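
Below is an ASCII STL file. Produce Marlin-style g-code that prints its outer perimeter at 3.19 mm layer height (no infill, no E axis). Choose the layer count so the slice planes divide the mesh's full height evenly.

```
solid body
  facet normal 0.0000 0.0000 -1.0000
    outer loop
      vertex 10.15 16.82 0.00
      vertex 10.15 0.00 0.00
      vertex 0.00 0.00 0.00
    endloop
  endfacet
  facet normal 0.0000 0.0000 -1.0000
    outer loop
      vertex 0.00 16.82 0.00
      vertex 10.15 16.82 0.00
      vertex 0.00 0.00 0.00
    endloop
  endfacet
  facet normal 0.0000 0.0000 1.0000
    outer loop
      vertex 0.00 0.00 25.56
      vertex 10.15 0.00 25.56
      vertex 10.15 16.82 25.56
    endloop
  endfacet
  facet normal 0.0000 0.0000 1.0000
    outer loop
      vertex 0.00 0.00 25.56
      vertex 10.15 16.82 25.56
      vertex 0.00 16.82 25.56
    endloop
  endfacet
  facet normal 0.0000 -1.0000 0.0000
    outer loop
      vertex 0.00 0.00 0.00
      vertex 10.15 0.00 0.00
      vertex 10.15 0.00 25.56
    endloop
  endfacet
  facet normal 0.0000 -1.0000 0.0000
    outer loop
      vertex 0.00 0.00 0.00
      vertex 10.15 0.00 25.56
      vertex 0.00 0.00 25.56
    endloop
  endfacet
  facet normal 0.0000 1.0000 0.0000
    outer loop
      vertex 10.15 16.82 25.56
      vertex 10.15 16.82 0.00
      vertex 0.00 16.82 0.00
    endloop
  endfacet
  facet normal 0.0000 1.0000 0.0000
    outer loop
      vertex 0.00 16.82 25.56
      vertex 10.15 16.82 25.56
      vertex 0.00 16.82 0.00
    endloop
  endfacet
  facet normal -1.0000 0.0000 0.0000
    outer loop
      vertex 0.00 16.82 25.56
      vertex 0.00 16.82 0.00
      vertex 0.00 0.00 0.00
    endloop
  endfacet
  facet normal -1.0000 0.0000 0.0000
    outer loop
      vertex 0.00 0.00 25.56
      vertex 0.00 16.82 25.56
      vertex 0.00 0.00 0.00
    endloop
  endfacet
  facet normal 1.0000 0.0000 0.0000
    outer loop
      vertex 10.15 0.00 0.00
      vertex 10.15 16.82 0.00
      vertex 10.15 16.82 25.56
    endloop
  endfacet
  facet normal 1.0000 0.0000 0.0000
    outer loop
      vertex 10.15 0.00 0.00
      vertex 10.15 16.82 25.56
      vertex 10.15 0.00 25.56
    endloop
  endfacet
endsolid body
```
; perimeter-only toolpath
G21 ; units = mm
G90 ; absolute positioning
G28 ; home
; layer 1
G0 Z3.19
G0 X0.00 Y0.00
G1 X10.15 Y0.00
G1 X10.15 Y16.82
G1 X0.00 Y16.82
G1 X0.00 Y0.00
; layer 2
G0 Z6.39
G0 X0.00 Y0.00
G1 X10.15 Y0.00
G1 X10.15 Y16.82
G1 X0.00 Y16.82
G1 X0.00 Y0.00
; layer 3
G0 Z9.58
G0 X0.00 Y0.00
G1 X10.15 Y0.00
G1 X10.15 Y16.82
G1 X0.00 Y16.82
G1 X0.00 Y0.00
; layer 4
G0 Z12.78
G0 X0.00 Y0.00
G1 X10.15 Y0.00
G1 X10.15 Y16.82
G1 X0.00 Y16.82
G1 X0.00 Y0.00
; layer 5
G0 Z15.97
G0 X0.00 Y0.00
G1 X10.15 Y0.00
G1 X10.15 Y16.82
G1 X0.00 Y16.82
G1 X0.00 Y0.00
; layer 6
G0 Z19.17
G0 X0.00 Y0.00
G1 X10.15 Y0.00
G1 X10.15 Y16.82
G1 X0.00 Y16.82
G1 X0.00 Y0.00
; layer 7
G0 Z22.36
G0 X0.00 Y0.00
G1 X10.15 Y0.00
G1 X10.15 Y16.82
G1 X0.00 Y16.82
G1 X0.00 Y0.00
; layer 8
G0 Z25.56
G0 X0.00 Y0.00
G1 X10.15 Y0.00
G1 X10.15 Y16.82
G1 X0.00 Y16.82
G1 X0.00 Y0.00
M2 ; end

The solid is a rectangular box, roughly 10.2 × 16.8 mm footprint and 25.6 mm tall. Slicing at Δz = 3.19 mm — 8 equal slices spanning the solid's height, so layer i sits at z = i·h/8 — gives 8 non-empty perimeters. Each is a 4-segment closed polygon; G0 lifts to the layer z and rapids to the start vertex, then G1 traces the edges.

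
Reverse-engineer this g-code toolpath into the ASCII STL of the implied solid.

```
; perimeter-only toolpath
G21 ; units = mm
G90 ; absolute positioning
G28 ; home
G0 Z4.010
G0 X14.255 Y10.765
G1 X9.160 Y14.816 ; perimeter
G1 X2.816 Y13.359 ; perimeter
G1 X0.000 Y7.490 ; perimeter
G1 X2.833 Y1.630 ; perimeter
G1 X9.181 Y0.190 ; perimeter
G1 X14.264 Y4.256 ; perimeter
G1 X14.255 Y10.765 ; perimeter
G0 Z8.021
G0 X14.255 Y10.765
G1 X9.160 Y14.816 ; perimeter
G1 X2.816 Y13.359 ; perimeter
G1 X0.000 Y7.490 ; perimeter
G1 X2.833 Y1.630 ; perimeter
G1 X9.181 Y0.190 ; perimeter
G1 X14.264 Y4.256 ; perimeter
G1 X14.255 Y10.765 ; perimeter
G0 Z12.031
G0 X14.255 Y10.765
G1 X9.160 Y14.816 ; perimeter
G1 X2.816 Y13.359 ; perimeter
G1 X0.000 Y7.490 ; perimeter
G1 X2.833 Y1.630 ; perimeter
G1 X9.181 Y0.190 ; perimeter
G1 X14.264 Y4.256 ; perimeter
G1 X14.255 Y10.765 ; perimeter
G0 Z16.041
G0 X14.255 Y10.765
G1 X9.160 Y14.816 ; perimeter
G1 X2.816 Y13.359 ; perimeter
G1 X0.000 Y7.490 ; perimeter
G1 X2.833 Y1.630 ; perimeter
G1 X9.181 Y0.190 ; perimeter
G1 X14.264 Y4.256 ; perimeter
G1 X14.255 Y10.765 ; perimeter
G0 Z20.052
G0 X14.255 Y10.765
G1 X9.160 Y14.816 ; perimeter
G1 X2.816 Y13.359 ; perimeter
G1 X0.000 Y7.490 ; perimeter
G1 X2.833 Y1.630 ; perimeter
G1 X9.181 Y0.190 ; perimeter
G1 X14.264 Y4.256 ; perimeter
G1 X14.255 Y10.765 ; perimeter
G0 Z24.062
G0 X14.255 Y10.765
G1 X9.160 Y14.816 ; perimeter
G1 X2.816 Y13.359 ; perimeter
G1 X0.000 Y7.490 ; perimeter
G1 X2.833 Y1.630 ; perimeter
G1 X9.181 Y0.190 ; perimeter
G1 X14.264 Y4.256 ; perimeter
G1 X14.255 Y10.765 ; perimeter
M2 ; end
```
solid part
  facet normal 0.0000 0.0000 -1.0000
    outer loop
      vertex 2.816 13.359 0.000
      vertex 9.160 14.816 0.000
      vertex 14.255 10.765 0.000
    endloop
  endfacet
  facet normal 0.0000 0.0000 -1.0000
    outer loop
      vertex 0.000 7.490 0.000
      vertex 2.816 13.359 0.000
      vertex 14.255 10.765 0.000
    endloop
  endfacet
  facet normal 0.0000 0.0000 -1.0000
    outer loop
      vertex 2.833 1.630 0.000
      vertex 0.000 7.490 0.000
      vertex 14.255 10.765 0.000
    endloop
  endfacet
  facet normal 0.0000 0.0000 -1.0000
    outer loop
      vertex 9.181 0.190 0.000
      vertex 2.833 1.630 0.000
      vertex 14.255 10.765 0.000
    endloop
  endfacet
  facet normal 0.0000 0.0000 -1.0000
    outer loop
      vertex 14.264 4.256 0.000
      vertex 9.181 0.190 0.000
      vertex 14.255 10.765 0.000
    endloop
  endfacet
  facet normal 0.0000 0.0000 1.0000
    outer loop
      vertex 14.255 10.765 24.062
      vertex 9.160 14.816 24.062
      vertex 2.816 13.359 24.062
    endloop
  endfacet
  facet normal 0.0000 0.0000 1.0000
    outer loop
      vertex 14.255 10.765 24.062
      vertex 2.816 13.359 24.062
      vertex 0.000 7.490 24.062
    endloop
  endfacet
  facet normal 0.0000 0.0000 1.0000
    outer loop
      vertex 14.255 10.765 24.062
      vertex 0.000 7.490 24.062
      vertex 2.833 1.630 24.062
    endloop
  endfacet
  facet normal 0.0000 0.0000 1.0000
    outer loop
      vertex 14.255 10.765 24.062
      vertex 2.833 1.630 24.062
      vertex 9.181 0.190 24.062
    endloop
  endfacet
  facet normal 0.0000 0.0000 1.0000
    outer loop
      vertex 14.255 10.765 24.062
      vertex 9.181 0.190 24.062
      vertex 14.264 4.256 24.062
    endloop
  endfacet
  facet normal 0.6224 0.7827 0.0000
    outer loop
      vertex 14.255 10.765 0.000
      vertex 9.160 14.816 0.000
      vertex 9.160 14.816 24.062
    endloop
  endfacet
  facet normal 0.6224 0.7827 0.0000
    outer loop
      vertex 14.255 10.765 0.000
      vertex 9.160 14.816 24.062
      vertex 14.255 10.765 24.062
    endloop
  endfacet
  facet normal -0.2238 0.9746 0.0000
    outer loop
      vertex 9.160 14.816 0.000
      vertex 2.816 13.359 0.000
      vertex 2.816 13.359 24.062
    endloop
  endfacet
  facet normal -0.2238 0.9746 0.0000
    outer loop
      vertex 9.160 14.816 0.000
      vertex 2.816 13.359 24.062
      vertex 9.160 14.816 24.062
    endloop
  endfacet
  facet normal -0.9016 0.4326 0.0000
    outer loop
      vertex 2.816 13.359 0.000
      vertex 0.000 7.490 0.000
      vertex 0.000 7.490 24.062
    endloop
  endfacet
  facet normal -0.9016 0.4326 0.0000
    outer loop
      vertex 2.816 13.359 0.000
      vertex 0.000 7.490 24.062
      vertex 2.816 13.359 24.062
    endloop
  endfacet
  facet normal -0.9003 -0.4353 0.0000
    outer loop
      vertex 0.000 7.490 0.000
      vertex 2.833 1.630 0.000
      vertex 2.833 1.630 24.062
    endloop
  endfacet
  facet normal -0.9003 -0.4353 0.0000
    outer loop
      vertex 0.000 7.490 0.000
      vertex 2.833 1.630 24.062
      vertex 0.000 7.490 24.062
    endloop
  endfacet
  facet normal -0.2212 -0.9752 0.0000
    outer loop
      vertex 2.833 1.630 0.000
      vertex 9.181 0.190 0.000
      vertex 9.181 0.190 24.062
    endloop
  endfacet
  facet normal -0.2212 -0.9752 0.0000
    outer loop
      vertex 2.833 1.630 0.000
      vertex 9.181 0.190 24.062
      vertex 2.833 1.630 24.062
    endloop
  endfacet
  facet normal 0.6247 -0.7809 0.0000
    outer loop
      vertex 9.181 0.190 0.000
      vertex 14.264 4.256 0.000
      vertex 14.264 4.256 24.062
    endloop
  endfacet
  facet normal 0.6247 -0.7809 0.0000
    outer loop
      vertex 9.181 0.190 0.000
      vertex 14.264 4.256 24.062
      vertex 9.181 0.190 24.062
    endloop
  endfacet
  facet normal 1.0000 0.0014 0.0000
    outer loop
      vertex 14.264 4.256 0.000
      vertex 14.255 10.765 0.000
      vertex 14.255 10.765 24.062
    endloop
  endfacet
  facet normal 1.0000 0.0014 0.0000
    outer loop
      vertex 14.264 4.256 0.000
      vertex 14.255 10.765 24.062
      vertex 14.264 4.256 24.062
    endloop
  endfacet
endsolid part

The G0 Z moves step by Δz≈4.010 mm. Every layer's G1 loop is the same polygon, so the solid is a straight extrusion of it from z=0 to z≈24.1. Closing with flat bottom and top caps and triangulating gives 24 facets — a regular 7-sided prism (a cylinder approximated with 7 flat sides), circumscribed radius ≈ 7.5 mm, height ≈ 24.1 mm.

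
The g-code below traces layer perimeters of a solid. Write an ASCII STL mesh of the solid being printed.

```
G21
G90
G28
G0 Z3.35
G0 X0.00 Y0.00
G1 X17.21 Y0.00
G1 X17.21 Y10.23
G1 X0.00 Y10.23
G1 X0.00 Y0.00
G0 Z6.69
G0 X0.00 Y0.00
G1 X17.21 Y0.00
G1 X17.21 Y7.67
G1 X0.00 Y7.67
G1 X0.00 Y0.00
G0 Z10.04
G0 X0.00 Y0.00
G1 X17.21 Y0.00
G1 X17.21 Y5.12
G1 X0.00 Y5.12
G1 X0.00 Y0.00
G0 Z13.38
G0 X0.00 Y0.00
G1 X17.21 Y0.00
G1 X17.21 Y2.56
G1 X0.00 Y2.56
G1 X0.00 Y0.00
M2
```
solid part
  facet normal 0.0000 0.0000 -1.0000
    outer loop
      vertex 17.21 12.79 0.00
      vertex 17.21 0.00 0.00
      vertex 0.00 0.00 0.00
    endloop
  endfacet
  facet normal 0.0000 0.0000 -1.0000
    outer loop
      vertex 0.00 12.79 0.00
      vertex 17.21 12.79 0.00
      vertex 0.00 0.00 0.00
    endloop
  endfacet
  facet normal 0.0000 -1.0000 0.0000
    outer loop
      vertex 0.00 0.00 0.00
      vertex 17.21 0.00 0.00
      vertex 17.21 0.00 16.73
    endloop
  endfacet
  facet normal 0.0000 -1.0000 0.0000
    outer loop
      vertex 0.00 0.00 0.00
      vertex 17.21 0.00 16.73
      vertex 0.00 0.00 16.73
    endloop
  endfacet
  facet normal 0.0000 0.7944 0.6073
    outer loop
      vertex 0.00 0.00 16.73
      vertex 17.21 0.00 16.73
      vertex 17.21 12.79 0.00
    endloop
  endfacet
  facet normal 0.0000 0.7944 0.6073
    outer loop
      vertex 0.00 0.00 16.73
      vertex 17.21 12.79 0.00
      vertex 0.00 12.79 0.00
    endloop
  endfacet
  facet normal -1.0000 0.0000 0.0000
    outer loop
      vertex 0.00 0.00 16.73
      vertex 0.00 12.79 0.00
      vertex 0.00 0.00 0.00
    endloop
  endfacet
  facet normal 1.0000 0.0000 0.0000
    outer loop
      vertex 17.21 0.00 0.00
      vertex 17.21 12.79 0.00
      vertex 17.21 0.00 16.73
    endloop
  endfacet
endsolid part

The G0 Z moves step by Δz≈3.35 mm. The G1 loops shrink linearly with z, so the solid tapers from its base footprint up to z≈16.7. Closing with a flat bottom cap and the tapered top and triangulating gives 8 facets — a wedge (ramp): 17.2 × 12.8 mm base, rising to 16.7 mm along the y=0 edge and sloping linearly to z=0 at y=12.8.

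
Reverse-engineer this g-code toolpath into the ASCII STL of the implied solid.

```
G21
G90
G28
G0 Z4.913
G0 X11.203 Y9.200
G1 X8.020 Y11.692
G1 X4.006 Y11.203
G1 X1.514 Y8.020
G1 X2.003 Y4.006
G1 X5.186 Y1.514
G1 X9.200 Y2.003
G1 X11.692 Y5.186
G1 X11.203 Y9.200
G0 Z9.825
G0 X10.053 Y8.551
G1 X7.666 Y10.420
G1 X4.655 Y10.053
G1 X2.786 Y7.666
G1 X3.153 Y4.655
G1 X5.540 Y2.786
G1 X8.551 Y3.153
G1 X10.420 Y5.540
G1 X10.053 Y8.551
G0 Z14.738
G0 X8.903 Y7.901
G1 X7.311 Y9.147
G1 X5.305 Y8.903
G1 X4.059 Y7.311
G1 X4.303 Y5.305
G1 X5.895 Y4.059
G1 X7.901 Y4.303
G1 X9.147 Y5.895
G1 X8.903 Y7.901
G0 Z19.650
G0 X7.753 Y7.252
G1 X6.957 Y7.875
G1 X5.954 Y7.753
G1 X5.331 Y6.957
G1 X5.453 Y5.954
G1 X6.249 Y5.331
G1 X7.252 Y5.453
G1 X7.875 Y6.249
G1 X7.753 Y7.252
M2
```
solid part
  facet normal 0.0000 0.0000 -1.0000
    outer loop
      vertex 3.357 12.353 0.000
      vertex 8.374 12.964 0.000
      vertex 12.353 9.849 0.000
    endloop
  endfacet
  facet normal 0.0000 0.0000 -1.0000
    outer loop
      vertex 0.242 8.374 0.000
      vertex 3.357 12.353 0.000
      vertex 12.353 9.849 0.000
    endloop
  endfacet
  facet normal 0.0000 0.0000 -1.0000
    outer loop
      vertex 0.853 3.357 0.000
      vertex 0.242 8.374 0.000
      vertex 12.353 9.849 0.000
    endloop
  endfacet
  facet normal 0.0000 0.0000 -1.0000
    outer loop
      vertex 4.832 0.242 0.000
      vertex 0.853 3.357 0.000
      vertex 12.353 9.849 0.000
    endloop
  endfacet
  facet normal 0.0000 0.0000 -1.0000
    outer loop
      vertex 9.849 0.853 0.000
      vertex 4.832 0.242 0.000
      vertex 12.353 9.849 0.000
    endloop
  endfacet
  facet normal 0.0000 0.0000 -1.0000
    outer loop
      vertex 12.964 4.832 0.000
      vertex 9.849 0.853 0.000
      vertex 12.353 9.849 0.000
    endloop
  endfacet
  facet normal 0.5983 0.7642 0.2410
    outer loop
      vertex 12.353 9.849 0.000
      vertex 8.374 12.964 0.000
      vertex 6.603 6.603 24.563
    endloop
  endfacet
  facet normal -0.1173 0.9634 0.2410
    outer loop
      vertex 8.374 12.964 0.000
      vertex 3.357 12.353 0.000
      vertex 6.603 6.603 24.563
    endloop
  endfacet
  facet normal -0.7642 0.5983 0.2410
    outer loop
      vertex 3.357 12.353 0.000
      vertex 0.242 8.374 0.000
      vertex 6.603 6.603 24.563
    endloop
  endfacet
  facet normal -0.9634 -0.1173 0.2410
    outer loop
      vertex 0.242 8.374 0.000
      vertex 0.853 3.357 0.000
      vertex 6.603 6.603 24.563
    endloop
  endfacet
  facet normal -0.5983 -0.7642 0.2410
    outer loop
      vertex 0.853 3.357 0.000
      vertex 4.832 0.242 0.000
      vertex 6.603 6.603 24.563
    endloop
  endfacet
  facet normal 0.1173 -0.9634 0.2410
    outer loop
      vertex 4.832 0.242 0.000
      vertex 9.849 0.853 0.000
      vertex 6.603 6.603 24.563
    endloop
  endfacet
  facet normal 0.7642 -0.5983 0.2410
    outer loop
      vertex 9.849 0.853 0.000
      vertex 12.964 4.832 0.000
      vertex 6.603 6.603 24.563
    endloop
  endfacet
  facet normal 0.9634 0.1173 0.2410
    outer loop
      vertex 12.964 4.832 0.000
      vertex 12.353 9.849 0.000
      vertex 6.603 6.603 24.563
    endloop
  endfacet
endsolid part

The G0 Z moves step by Δz≈4.913 mm. The G1 loops shrink linearly with z, so the solid tapers from its base footprint up to z≈24.6. Closing with a flat bottom cap and the tapered top and triangulating gives 14 facets — a regular 8-sided pyramid, base circumscribed radius ≈ 6.6 mm, apex at z ≈ 24.6 mm.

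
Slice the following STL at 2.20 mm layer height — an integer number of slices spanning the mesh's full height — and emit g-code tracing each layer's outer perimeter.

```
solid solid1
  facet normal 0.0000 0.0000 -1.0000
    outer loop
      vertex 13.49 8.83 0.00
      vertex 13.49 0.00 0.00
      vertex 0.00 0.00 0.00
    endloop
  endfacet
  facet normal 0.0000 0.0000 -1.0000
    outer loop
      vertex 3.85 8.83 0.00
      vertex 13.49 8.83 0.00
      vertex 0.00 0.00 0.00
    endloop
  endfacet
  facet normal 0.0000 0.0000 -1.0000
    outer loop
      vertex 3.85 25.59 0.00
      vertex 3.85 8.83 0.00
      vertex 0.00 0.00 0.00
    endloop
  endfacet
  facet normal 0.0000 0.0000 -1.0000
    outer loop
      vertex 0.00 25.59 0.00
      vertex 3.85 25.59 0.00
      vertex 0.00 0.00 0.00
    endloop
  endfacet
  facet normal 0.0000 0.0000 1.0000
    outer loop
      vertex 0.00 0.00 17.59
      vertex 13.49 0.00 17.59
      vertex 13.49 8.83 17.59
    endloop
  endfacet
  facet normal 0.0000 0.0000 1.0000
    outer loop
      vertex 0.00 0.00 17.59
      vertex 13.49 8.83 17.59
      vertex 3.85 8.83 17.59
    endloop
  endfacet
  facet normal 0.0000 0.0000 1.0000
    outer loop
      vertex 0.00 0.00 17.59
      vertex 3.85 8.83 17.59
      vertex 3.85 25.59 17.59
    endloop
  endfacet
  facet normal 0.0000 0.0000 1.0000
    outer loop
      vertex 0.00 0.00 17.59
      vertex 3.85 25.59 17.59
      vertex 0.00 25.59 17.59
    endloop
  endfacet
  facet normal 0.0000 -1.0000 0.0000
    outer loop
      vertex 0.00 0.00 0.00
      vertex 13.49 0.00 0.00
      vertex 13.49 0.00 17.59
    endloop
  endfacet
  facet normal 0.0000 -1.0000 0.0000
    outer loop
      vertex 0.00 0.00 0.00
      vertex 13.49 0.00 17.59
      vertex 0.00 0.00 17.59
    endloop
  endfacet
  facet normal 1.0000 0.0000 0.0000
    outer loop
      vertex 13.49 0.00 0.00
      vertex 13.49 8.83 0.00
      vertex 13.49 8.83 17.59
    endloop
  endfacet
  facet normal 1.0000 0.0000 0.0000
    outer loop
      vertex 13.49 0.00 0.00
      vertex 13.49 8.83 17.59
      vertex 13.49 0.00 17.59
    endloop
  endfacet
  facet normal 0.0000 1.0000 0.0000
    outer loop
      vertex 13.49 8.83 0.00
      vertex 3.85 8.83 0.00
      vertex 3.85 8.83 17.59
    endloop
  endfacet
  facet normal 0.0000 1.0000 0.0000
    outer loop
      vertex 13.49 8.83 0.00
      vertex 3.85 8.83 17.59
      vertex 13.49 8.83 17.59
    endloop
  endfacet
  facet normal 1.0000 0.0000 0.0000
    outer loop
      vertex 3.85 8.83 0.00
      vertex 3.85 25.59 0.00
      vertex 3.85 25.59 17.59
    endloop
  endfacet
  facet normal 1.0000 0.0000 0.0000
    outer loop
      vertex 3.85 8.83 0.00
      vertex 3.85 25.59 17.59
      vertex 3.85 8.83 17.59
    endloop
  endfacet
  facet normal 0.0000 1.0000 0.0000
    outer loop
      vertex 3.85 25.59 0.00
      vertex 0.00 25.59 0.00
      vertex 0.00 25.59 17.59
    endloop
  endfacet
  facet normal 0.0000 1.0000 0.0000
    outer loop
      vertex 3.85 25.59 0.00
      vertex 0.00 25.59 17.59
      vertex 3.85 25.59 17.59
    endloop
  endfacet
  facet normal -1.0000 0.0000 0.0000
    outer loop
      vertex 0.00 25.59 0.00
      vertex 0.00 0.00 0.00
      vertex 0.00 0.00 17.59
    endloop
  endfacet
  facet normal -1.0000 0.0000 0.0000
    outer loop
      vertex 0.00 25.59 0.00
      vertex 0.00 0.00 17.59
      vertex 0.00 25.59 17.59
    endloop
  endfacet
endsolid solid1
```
; perimeter-only toolpath
G21 ; units = mm
G90 ; absolute positioning
G28 ; home
; layer 1
G0 Z2.20
G0 X0.00 Y0.00
G1 X13.49 Y0.00
G1 X13.49 Y8.83
G1 X3.85 Y8.83
G1 X3.85 Y25.59
G1 X0.00 Y25.59
G1 X0.00 Y0.00
; layer 2
G0 Z4.40
G0 X0.00 Y0.00
G1 X13.49 Y0.00
G1 X13.49 Y8.83
G1 X3.85 Y8.83
G1 X3.85 Y25.59
G1 X0.00 Y25.59
G1 X0.00 Y0.00
; layer 3
G0 Z6.60
G0 X0.00 Y0.00
G1 X13.49 Y0.00
G1 X13.49 Y8.83
G1 X3.85 Y8.83
G1 X3.85 Y25.59
G1 X0.00 Y25.59
G1 X0.00 Y0.00
; layer 4
G0 Z8.79
G0 X0.00 Y0.00
G1 X13.49 Y0.00
G1 X13.49 Y8.83
G1 X3.85 Y8.83
G1 X3.85 Y25.59
G1 X0.00 Y25.59
G1 X0.00 Y0.00
; layer 5
G0 Z10.99
G0 X0.00 Y0.00
G1 X13.49 Y0.00
G1 X13.49 Y8.83
G1 X3.85 Y8.83
G1 X3.85 Y25.59
G1 X0.00 Y25.59
G1 X0.00 Y0.00
; layer 6
G0 Z13.19
G0 X0.00 Y0.00
G1 X13.49 Y0.00
G1 X13.49 Y8.83
G1 X3.85 Y8.83
G1 X3.85 Y25.59
G1 X0.00 Y25.59
G1 X0.00 Y0.00
; layer 7
G0 Z15.39
G0 X0.00 Y0.00
G1 X13.49 Y0.00
G1 X13.49 Y8.83
G1 X3.85 Y8.83
G1 X3.85 Y25.59
G1 X0.00 Y25.59
G1 X0.00 Y0.00
; layer 8
G0 Z17.59
G0 X0.00 Y0.00
G1 X13.49 Y0.00
G1 X13.49 Y8.83
G1 X3.85 Y8.83
G1 X3.85 Y25.59
G1 X0.00 Y25.59
G1 X0.00 Y0.00
M2 ; end

The solid is an L-shaped prism: outer 13.5 × 25.6 mm, arm thicknesses ≈ 8.83 mm (horizontal) and 3.85 mm (vertical), extruded 17.6 mm in z. Slicing at Δz = 2.20 mm — 8 equal slices spanning the solid's height, so layer i sits at z = i·h/8 — gives 8 non-empty perimeters. Each is a 6-segment closed polygon; G0 lifts to the layer z and rapids to the start vertex, then G1 traces the edges.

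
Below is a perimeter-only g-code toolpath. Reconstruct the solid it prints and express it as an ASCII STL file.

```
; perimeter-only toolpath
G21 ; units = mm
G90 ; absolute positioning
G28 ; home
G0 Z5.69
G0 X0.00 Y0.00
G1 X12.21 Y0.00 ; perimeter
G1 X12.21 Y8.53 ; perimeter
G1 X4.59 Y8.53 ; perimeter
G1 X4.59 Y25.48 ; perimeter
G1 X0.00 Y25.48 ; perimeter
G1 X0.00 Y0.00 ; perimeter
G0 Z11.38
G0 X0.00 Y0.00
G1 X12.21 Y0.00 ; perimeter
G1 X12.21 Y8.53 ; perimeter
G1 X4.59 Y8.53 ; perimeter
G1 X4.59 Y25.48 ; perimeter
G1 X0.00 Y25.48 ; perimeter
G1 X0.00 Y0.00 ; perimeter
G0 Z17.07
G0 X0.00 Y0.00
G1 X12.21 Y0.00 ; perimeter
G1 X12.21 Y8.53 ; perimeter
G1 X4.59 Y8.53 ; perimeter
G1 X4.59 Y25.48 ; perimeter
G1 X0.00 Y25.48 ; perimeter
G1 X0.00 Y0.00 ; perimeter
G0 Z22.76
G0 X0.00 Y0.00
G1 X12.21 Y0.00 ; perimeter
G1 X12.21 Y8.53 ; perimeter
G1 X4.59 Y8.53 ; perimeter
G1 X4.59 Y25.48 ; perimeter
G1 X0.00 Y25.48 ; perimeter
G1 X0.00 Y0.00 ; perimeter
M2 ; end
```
solid part
  facet normal 0.0000 0.0000 -1.0000
    outer loop
      vertex 12.21 8.53 0.00
      vertex 12.21 0.00 0.00
      vertex 0.00 0.00 0.00
    endloop
  endfacet
  facet normal 0.0000 0.0000 -1.0000
    outer loop
      vertex 4.59 8.53 0.00
      vertex 12.21 8.53 0.00
      vertex 0.00 0.00 0.00
    endloop
  endfacet
  facet normal 0.0000 0.0000 -1.0000
    outer loop
      vertex 4.59 25.48 0.00
      vertex 4.59 8.53 0.00
      vertex 0.00 0.00 0.00
    endloop
  endfacet
  facet normal 0.0000 0.0000 -1.0000
    outer loop
      vertex 0.00 25.48 0.00
      vertex 4.59 25.48 0.00
      vertex 0.00 0.00 0.00
    endloop
  endfacet
  facet normal 0.0000 0.0000 1.0000
    outer loop
      vertex 0.00 0.00 22.76
      vertex 12.21 0.00 22.76
      vertex 12.21 8.53 22.76
    endloop
  endfacet
  facet normal 0.0000 0.0000 1.0000
    outer loop
      vertex 0.00 0.00 22.76
      vertex 12.21 8.53 22.76
      vertex 4.59 8.53 22.76
    endloop
  endfacet
  facet normal 0.0000 0.0000 1.0000
    outer loop
      vertex 0.00 0.00 22.76
      vertex 4.59 8.53 22.76
      vertex 4.59 25.48 22.76
    endloop
  endfacet
  facet normal 0.0000 0.0000 1.0000
    outer loop
      vertex 0.00 0.00 22.76
      vertex 4.59 25.48 22.76
      vertex 0.00 25.48 22.76
    endloop
  endfacet
  facet normal 0.0000 -1.0000 0.0000
    outer loop
      vertex 0.00 0.00 0.00
      vertex 12.21 0.00 0.00
      vertex 12.21 0.00 22.76
    endloop
  endfacet
  facet normal 0.0000 -1.0000 0.0000
    outer loop
      vertex 0.00 0.00 0.00
      vertex 12.21 0.00 22.76
      vertex 0.00 0.00 22.76
    endloop
  endfacet
  facet normal 1.0000 0.0000 0.0000
    outer loop
      vertex 12.21 0.00 0.00
      vertex 12.21 8.53 0.00
      vertex 12.21 8.53 22.76
    endloop
  endfacet
  facet normal 1.0000 0.0000 0.0000
    outer loop
      vertex 12.21 0.00 0.00
      vertex 12.21 8.53 22.76
      vertex 12.21 0.00 22.76
    endloop
  endfacet
  facet normal 0.0000 1.0000 0.0000
    outer loop
      vertex 12.21 8.53 0.00
      vertex 4.59 8.53 0.00
      vertex 4.59 8.53 22.76
    endloop
  endfacet
  facet normal 0.0000 1.0000 0.0000
    outer loop
      vertex 12.21 8.53 0.00
      vertex 4.59 8.53 22.76
      vertex 12.21 8.53 22.76
    endloop
  endfacet
  facet normal 1.0000 0.0000 0.0000
    outer loop
      vertex 4.59 8.53 0.00
      vertex 4.59 25.48 0.00
      vertex 4.59 25.48 22.76
    endloop
  endfacet
  facet normal 1.0000 0.0000 0.0000
    outer loop
      vertex 4.59 8.53 0.00
      vertex 4.59 25.48 22.76
      vertex 4.59 8.53 22.76
    endloop
  endfacet
  facet normal 0.0000 1.0000 0.0000
    outer loop
      vertex 4.59 25.48 0.00
      vertex 0.00 25.48 0.00
      vertex 0.00 25.48 22.76
    endloop
  endfacet
  facet normal 0.0000 1.0000 0.0000
    outer loop
      vertex 4.59 25.48 0.00
      vertex 0.00 25.48 22.76
      vertex 4.59 25.48 22.76
    endloop
  endfacet
  facet normal -1.0000 0.0000 0.0000
    outer loop
      vertex 0.00 25.48 0.00
      vertex 0.00 0.00 0.00
      vertex 0.00 0.00 22.76
    endloop
  endfacet
  facet normal -1.0000 0.0000 0.0000
    outer loop
      vertex 0.00 25.48 0.00
      vertex 0.00 0.00 22.76
      vertex 0.00 25.48 22.76
    endloop
  endfacet
endsolid part

The G0 Z moves step by Δz≈5.69 mm. Every layer's G1 loop is the same polygon, so the solid is a straight extrusion of it from z=0 to z≈22.8. Closing with flat bottom and top caps and triangulating gives 20 facets — an L-shaped prism: outer 12.2 × 25.5 mm, arm thicknesses ≈ 8.53 mm (horizontal) and 4.59 mm (vertical), extruded 22.8 mm in z.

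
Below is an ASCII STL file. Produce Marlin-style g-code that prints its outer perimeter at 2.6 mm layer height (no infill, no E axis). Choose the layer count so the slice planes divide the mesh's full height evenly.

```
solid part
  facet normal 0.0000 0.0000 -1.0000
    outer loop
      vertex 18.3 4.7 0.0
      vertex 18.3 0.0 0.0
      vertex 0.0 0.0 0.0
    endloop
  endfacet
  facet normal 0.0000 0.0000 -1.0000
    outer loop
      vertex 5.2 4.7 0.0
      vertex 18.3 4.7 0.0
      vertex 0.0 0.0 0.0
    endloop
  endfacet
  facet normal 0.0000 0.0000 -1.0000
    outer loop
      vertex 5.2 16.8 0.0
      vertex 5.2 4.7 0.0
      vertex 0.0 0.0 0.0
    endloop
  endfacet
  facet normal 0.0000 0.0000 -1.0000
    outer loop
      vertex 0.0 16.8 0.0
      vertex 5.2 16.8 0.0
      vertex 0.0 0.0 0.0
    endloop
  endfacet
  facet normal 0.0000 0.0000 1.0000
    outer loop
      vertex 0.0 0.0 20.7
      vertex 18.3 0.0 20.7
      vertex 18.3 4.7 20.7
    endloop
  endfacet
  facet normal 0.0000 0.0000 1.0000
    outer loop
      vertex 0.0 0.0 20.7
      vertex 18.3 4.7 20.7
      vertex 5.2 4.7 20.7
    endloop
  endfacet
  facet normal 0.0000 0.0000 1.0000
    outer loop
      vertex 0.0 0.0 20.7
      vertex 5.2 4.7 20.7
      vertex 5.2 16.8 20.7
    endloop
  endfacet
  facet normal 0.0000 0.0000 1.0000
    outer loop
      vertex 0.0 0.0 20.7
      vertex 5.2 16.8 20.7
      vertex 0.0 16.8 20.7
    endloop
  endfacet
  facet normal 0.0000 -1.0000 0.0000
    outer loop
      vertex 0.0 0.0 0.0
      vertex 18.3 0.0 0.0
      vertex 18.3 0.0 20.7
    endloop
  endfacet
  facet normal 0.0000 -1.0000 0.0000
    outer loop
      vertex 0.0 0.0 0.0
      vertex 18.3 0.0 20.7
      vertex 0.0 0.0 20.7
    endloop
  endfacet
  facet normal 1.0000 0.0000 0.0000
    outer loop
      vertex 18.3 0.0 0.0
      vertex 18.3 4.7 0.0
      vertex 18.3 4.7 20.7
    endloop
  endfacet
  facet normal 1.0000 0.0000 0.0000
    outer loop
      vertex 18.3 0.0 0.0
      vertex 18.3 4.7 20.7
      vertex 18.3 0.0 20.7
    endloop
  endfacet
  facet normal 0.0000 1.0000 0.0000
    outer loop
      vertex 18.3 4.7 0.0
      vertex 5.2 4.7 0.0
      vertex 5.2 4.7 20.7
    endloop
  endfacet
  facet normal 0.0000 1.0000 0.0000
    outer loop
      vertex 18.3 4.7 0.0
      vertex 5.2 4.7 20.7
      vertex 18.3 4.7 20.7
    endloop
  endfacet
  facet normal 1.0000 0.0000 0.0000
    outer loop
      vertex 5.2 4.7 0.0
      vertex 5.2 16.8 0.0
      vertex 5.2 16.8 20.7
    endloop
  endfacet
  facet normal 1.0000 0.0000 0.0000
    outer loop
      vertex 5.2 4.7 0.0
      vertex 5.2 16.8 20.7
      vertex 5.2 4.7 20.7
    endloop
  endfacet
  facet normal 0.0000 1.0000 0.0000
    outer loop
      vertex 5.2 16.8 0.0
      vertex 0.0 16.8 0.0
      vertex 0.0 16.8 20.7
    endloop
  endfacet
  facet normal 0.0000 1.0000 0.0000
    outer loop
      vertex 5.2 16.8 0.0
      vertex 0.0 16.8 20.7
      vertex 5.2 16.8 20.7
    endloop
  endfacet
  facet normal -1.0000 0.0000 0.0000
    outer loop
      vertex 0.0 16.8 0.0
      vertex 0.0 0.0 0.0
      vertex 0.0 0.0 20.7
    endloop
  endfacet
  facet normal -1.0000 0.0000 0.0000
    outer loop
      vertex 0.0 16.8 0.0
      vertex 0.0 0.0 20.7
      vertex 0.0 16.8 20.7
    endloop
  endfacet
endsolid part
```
; perimeter-only toolpath
G21 ; units = mm
G90 ; absolute positioning
G28 ; home
; layer 1
G0 Z2.6
G0 X0.0 Y0.0
G1 X18.3 Y0.0
G1 X18.3 Y4.7
G1 X5.2 Y4.7
G1 X5.2 Y16.8
G1 X0.0 Y16.8
G1 X0.0 Y0.0
; layer 2
G0 Z5.2
G0 X0.0 Y0.0
G1 X18.3 Y0.0
G1 X18.3 Y4.7
G1 X5.2 Y4.7
G1 X5.2 Y16.8
G1 X0.0 Y16.8
G1 X0.0 Y0.0
; layer 3
G0 Z7.8
G0 X0.0 Y0.0
G1 X18.3 Y0.0
G1 X18.3 Y4.7
G1 X5.2 Y4.7
G1 X5.2 Y16.8
G1 X0.0 Y16.8
G1 X0.0 Y0.0
; layer 4
G0 Z10.3
G0 X0.0 Y0.0
G1 X18.3 Y0.0
G1 X18.3 Y4.7
G1 X5.2 Y4.7
G1 X5.2 Y16.8
G1 X0.0 Y16.8
G1 X0.0 Y0.0
; layer 5
G0 Z12.9
G0 X0.0 Y0.0
G1 X18.3 Y0.0
G1 X18.3 Y4.7
G1 X5.2 Y4.7
G1 X5.2 Y16.8
G1 X0.0 Y16.8
G1 X0.0 Y0.0
; layer 6
G0 Z15.5
G0 X0.0 Y0.0
G1 X18.3 Y0.0
G1 X18.3 Y4.7
G1 X5.2 Y4.7
G1 X5.2 Y16.8
G1 X0.0 Y16.8
G1 X0.0 Y0.0
; layer 7
G0 Z18.1
G0 X0.0 Y0.0
G1 X18.3 Y0.0
G1 X18.3 Y4.7
G1 X5.2 Y4.7
G1 X5.2 Y16.8
G1 X0.0 Y16.8
G1 X0.0 Y0.0
; layer 8
G0 Z20.7
G0 X0.0 Y0.0
G1 X18.3 Y0.0
G1 X18.3 Y4.7
G1 X5.2 Y4.7
G1 X5.2 Y16.8
G1 X0.0 Y16.8
G1 X0.0 Y0.0
M2 ; end

The solid is an L-shaped prism: outer 18.3 × 16.8 mm, arm thicknesses ≈ 4.7 mm (horizontal) and 5.2 mm (vertical), extruded 20.7 mm in z. Slicing at Δz = 2.6 mm — 8 equal slices spanning the solid's height, so layer i sits at z = i·h/8 — gives 8 non-empty perimeters. Each is a 6-segment closed polygon; G0 lifts to the layer z and rapids to the start vertex, then G1 traces the edges.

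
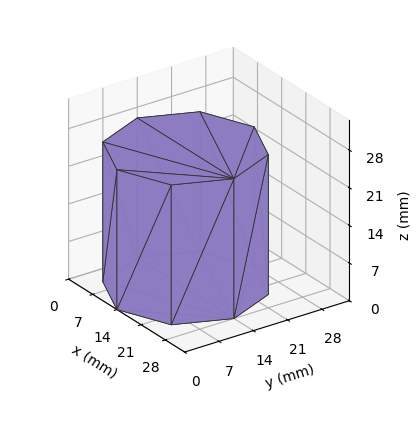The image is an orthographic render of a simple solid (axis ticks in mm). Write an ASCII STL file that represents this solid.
Reading the render: the shape is a regular 8-sided prism (a cylinder approximated with 8 flat sides), circumscribed radius ≈ 14 mm, height ≈ 26 mm (dimensions read to the nearest mm from the axis ticks). For the STL, each face is triangulated and given an outward normal.

solid part
  facet normal 0.0000 0.0000 -1.0000
    outer loop
      vertex 14.000 28.000 0.000
      vertex 23.899 23.899 0.000
      vertex 28.000 14.000 0.000
    endloop
  endfacet
  facet normal 0.0000 0.0000 -1.0000
    outer loop
      vertex 4.101 23.899 0.000
      vertex 14.000 28.000 0.000
      vertex 28.000 14.000 0.000
    endloop
  endfacet
  facet normal 0.0000 0.0000 -1.0000
    outer loop
      vertex 0.000 14.000 0.000
      vertex 4.101 23.899 0.000
      vertex 28.000 14.000 0.000
    endloop
  endfacet
  facet normal 0.0000 0.0000 -1.0000
    outer loop
      vertex 4.101 4.101 0.000
      vertex 0.000 14.000 0.000
      vertex 28.000 14.000 0.000
    endloop
  endfacet
  facet normal 0.0000 0.0000 -1.0000
    outer loop
      vertex 14.000 0.000 0.000
      vertex 4.101 4.101 0.000
      vertex 28.000 14.000 0.000
    endloop
  endfacet
  facet normal 0.0000 0.0000 -1.0000
    outer loop
      vertex 23.899 4.101 0.000
      vertex 14.000 0.000 0.000
      vertex 28.000 14.000 0.000
    endloop
  endfacet
  facet normal 0.0000 0.0000 1.0000
    outer loop
      vertex 28.000 14.000 26.000
      vertex 23.899 23.899 26.000
      vertex 14.000 28.000 26.000
    endloop
  endfacet
  facet normal 0.0000 0.0000 1.0000
    outer loop
      vertex 28.000 14.000 26.000
      vertex 14.000 28.000 26.000
      vertex 4.101 23.899 26.000
    endloop
  endfacet
  facet normal 0.0000 0.0000 1.0000
    outer loop
      vertex 28.000 14.000 26.000
      vertex 4.101 23.899 26.000
      vertex 0.000 14.000 26.000
    endloop
  endfacet
  facet normal 0.0000 0.0000 1.0000
    outer loop
      vertex 28.000 14.000 26.000
      vertex 0.000 14.000 26.000
      vertex 4.101 4.101 26.000
    endloop
  endfacet
  facet normal 0.0000 0.0000 1.0000
    outer loop
      vertex 28.000 14.000 26.000
      vertex 4.101 4.101 26.000
      vertex 14.000 0.000 26.000
    endloop
  endfacet
  facet normal 0.0000 0.0000 1.0000
    outer loop
      vertex 28.000 14.000 26.000
      vertex 14.000 0.000 26.000
      vertex 23.899 4.101 26.000
    endloop
  endfacet
  facet normal 0.9239 0.3827 0.0000
    outer loop
      vertex 28.000 14.000 0.000
      vertex 23.899 23.899 0.000
      vertex 23.899 23.899 26.000
    endloop
  endfacet
  facet normal 0.9239 0.3827 0.0000
    outer loop
      vertex 28.000 14.000 0.000
      vertex 23.899 23.899 26.000
      vertex 28.000 14.000 26.000
    endloop
  endfacet
  facet normal 0.3827 0.9239 0.0000
    outer loop
      vertex 23.899 23.899 0.000
      vertex 14.000 28.000 0.000
      vertex 14.000 28.000 26.000
    endloop
  endfacet
  facet normal 0.3827 0.9239 0.0000
    outer loop
      vertex 23.899 23.899 0.000
      vertex 14.000 28.000 26.000
      vertex 23.899 23.899 26.000
    endloop
  endfacet
  facet normal -0.3827 0.9239 0.0000
    outer loop
      vertex 14.000 28.000 0.000
      vertex 4.101 23.899 0.000
      vertex 4.101 23.899 26.000
    endloop
  endfacet
  facet normal -0.3827 0.9239 0.0000
    outer loop
      vertex 14.000 28.000 0.000
      vertex 4.101 23.899 26.000
      vertex 14.000 28.000 26.000
    endloop
  endfacet
  facet normal -0.9239 0.3827 0.0000
    outer loop
      vertex 4.101 23.899 0.000
      vertex 0.000 14.000 0.000
      vertex 0.000 14.000 26.000
    endloop
  endfacet
  facet normal -0.9239 0.3827 0.0000
    outer loop
      vertex 4.101 23.899 0.000
      vertex 0.000 14.000 26.000
      vertex 4.101 23.899 26.000
    endloop
  endfacet
  facet normal -0.9239 -0.3827 0.0000
    outer loop
      vertex 0.000 14.000 0.000
      vertex 4.101 4.101 0.000
      vertex 4.101 4.101 26.000
    endloop
  endfacet
  facet normal -0.9239 -0.3827 0.0000
    outer loop
      vertex 0.000 14.000 0.000
      vertex 4.101 4.101 26.000
      vertex 0.000 14.000 26.000
    endloop
  endfacet
  facet normal -0.3827 -0.9239 0.0000
    outer loop
      vertex 4.101 4.101 0.000
      vertex 14.000 0.000 0.000
      vertex 14.000 0.000 26.000
    endloop
  endfacet
  facet normal -0.3827 -0.9239 0.0000
    outer loop
      vertex 4.101 4.101 0.000
      vertex 14.000 0.000 26.000
      vertex 4.101 4.101 26.000
    endloop
  endfacet
  facet normal 0.3827 -0.9239 0.0000
    outer loop
      vertex 14.000 0.000 0.000
      vertex 23.899 4.101 0.000
      vertex 23.899 4.101 26.000
    endloop
  endfacet
  facet normal 0.3827 -0.9239 0.0000
    outer loop
      vertex 14.000 0.000 0.000
      vertex 23.899 4.101 26.000
      vertex 14.000 0.000 26.000
    endloop
  endfacet
  facet normal 0.9239 -0.3827 0.0000
    outer loop
      vertex 23.899 4.101 0.000
      vertex 28.000 14.000 0.000
      vertex 28.000 14.000 26.000
    endloop
  endfacet
  facet normal 0.9239 -0.3827 0.0000
    outer loop
      vertex 23.899 4.101 0.000
      vertex 28.000 14.000 26.000
      vertex 23.899 4.101 26.000
    endloop
  endfacet
endsolid part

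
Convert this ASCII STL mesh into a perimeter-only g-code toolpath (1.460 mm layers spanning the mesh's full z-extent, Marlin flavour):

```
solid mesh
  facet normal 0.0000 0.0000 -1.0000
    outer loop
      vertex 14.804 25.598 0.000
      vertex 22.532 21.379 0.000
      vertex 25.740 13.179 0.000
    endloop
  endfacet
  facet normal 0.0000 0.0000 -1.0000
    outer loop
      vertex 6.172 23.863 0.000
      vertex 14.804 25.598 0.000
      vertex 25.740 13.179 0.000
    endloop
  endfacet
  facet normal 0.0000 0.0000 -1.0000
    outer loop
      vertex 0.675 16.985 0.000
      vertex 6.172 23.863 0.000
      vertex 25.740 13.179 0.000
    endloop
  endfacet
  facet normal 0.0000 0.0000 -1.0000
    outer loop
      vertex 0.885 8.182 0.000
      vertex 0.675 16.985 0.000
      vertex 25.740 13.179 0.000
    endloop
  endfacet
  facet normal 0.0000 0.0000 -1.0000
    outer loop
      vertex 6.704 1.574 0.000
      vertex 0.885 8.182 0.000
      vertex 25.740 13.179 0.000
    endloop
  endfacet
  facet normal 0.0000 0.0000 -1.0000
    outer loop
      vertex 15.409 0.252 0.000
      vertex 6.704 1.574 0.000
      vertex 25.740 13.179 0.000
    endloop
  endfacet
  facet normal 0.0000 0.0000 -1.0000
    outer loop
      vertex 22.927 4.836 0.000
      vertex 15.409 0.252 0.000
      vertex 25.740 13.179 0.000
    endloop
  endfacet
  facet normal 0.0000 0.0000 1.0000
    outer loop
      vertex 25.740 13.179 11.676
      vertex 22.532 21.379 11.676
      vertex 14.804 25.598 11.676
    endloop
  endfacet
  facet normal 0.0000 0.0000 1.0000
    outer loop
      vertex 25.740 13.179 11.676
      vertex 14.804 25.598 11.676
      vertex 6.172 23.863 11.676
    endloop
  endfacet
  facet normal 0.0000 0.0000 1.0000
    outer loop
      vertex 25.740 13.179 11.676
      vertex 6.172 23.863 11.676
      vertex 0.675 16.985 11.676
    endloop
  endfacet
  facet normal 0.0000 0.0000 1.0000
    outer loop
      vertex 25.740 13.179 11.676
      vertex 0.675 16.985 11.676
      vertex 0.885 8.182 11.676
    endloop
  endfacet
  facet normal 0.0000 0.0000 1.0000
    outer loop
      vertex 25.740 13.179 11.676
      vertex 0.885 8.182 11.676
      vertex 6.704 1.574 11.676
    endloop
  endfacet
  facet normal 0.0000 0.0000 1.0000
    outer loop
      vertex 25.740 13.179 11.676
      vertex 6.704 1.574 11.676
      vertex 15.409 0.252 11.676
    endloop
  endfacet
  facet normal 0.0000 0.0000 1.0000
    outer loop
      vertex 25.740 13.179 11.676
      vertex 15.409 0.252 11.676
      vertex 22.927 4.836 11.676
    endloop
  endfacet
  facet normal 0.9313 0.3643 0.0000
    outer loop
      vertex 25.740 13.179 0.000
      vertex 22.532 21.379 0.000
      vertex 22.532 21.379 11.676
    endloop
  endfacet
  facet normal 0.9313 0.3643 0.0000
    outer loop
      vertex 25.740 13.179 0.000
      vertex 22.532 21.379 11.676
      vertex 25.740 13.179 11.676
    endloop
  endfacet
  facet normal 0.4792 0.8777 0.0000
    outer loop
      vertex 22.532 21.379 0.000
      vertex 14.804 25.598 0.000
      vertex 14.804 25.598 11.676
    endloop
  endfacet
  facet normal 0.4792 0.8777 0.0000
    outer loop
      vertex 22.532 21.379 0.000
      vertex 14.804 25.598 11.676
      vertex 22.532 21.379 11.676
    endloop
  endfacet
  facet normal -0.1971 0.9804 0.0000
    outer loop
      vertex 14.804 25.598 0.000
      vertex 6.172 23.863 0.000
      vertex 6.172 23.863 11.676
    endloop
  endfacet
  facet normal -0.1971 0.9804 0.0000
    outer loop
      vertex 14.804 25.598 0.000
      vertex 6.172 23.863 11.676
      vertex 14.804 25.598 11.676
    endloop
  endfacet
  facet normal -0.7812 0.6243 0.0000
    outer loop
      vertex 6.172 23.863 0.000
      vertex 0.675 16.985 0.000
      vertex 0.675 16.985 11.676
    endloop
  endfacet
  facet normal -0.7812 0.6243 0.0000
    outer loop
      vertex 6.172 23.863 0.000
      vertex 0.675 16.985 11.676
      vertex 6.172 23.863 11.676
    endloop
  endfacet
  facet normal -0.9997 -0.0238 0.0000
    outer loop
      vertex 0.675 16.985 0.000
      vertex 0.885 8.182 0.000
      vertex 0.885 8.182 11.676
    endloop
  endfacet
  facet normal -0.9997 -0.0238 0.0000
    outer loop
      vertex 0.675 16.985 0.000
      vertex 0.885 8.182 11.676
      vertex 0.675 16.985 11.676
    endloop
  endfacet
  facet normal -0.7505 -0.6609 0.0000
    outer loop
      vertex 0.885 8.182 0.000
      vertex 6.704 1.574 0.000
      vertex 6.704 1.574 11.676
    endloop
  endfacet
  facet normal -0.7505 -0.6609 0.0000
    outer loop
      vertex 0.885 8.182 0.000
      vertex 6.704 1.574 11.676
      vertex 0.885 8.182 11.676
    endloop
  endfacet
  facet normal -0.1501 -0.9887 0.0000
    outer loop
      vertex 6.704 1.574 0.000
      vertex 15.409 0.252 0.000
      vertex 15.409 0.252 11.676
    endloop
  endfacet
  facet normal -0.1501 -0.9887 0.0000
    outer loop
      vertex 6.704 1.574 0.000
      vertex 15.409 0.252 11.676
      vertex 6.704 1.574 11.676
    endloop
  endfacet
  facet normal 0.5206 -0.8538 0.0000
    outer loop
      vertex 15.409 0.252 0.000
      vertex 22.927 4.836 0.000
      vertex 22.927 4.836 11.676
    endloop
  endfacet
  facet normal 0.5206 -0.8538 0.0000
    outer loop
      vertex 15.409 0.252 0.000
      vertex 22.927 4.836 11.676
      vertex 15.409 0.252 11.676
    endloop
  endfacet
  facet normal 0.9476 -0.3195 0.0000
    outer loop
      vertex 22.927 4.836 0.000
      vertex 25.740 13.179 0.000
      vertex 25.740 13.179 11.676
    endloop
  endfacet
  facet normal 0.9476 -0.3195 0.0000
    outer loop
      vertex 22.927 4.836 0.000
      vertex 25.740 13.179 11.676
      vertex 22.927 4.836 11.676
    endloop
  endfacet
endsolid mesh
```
; perimeter-only toolpath
G21 ; units = mm
G90 ; absolute positioning
G28 ; home
; layer 1
G0 Z1.460
G0 X25.740 Y13.179
G1 X22.532 Y21.379
G1 X14.804 Y25.598
G1 X6.172 Y23.863
G1 X0.675 Y16.985
G1 X0.885 Y8.182
G1 X6.704 Y1.574
G1 X15.409 Y0.252
G1 X22.927 Y4.836
G1 X25.740 Y13.179
; layer 2
G0 Z2.919
G0 X25.740 Y13.179
G1 X22.532 Y21.379
G1 X14.804 Y25.598
G1 X6.172 Y23.863
G1 X0.675 Y16.985
G1 X0.885 Y8.182
G1 X6.704 Y1.574
G1 X15.409 Y0.252
G1 X22.927 Y4.836
G1 X25.740 Y13.179
; layer 3
G0 Z4.378
G0 X25.740 Y13.179
G1 X22.532 Y21.379
G1 X14.804 Y25.598
G1 X6.172 Y23.863
G1 X0.675 Y16.985
G1 X0.885 Y8.182
G1 X6.704 Y1.574
G1 X15.409 Y0.252
G1 X22.927 Y4.836
G1 X25.740 Y13.179
; layer 4
G0 Z5.838
G0 X25.740 Y13.179
G1 X22.532 Y21.379
G1 X14.804 Y25.598
G1 X6.172 Y23.863
G1 X0.675 Y16.985
G1 X0.885 Y8.182
G1 X6.704 Y1.574
G1 X15.409 Y0.252
G1 X22.927 Y4.836
G1 X25.740 Y13.179
; layer 5
G0 Z7.298
G0 X25.740 Y13.179
G1 X22.532 Y21.379
G1 X14.804 Y25.598
G1 X6.172 Y23.863
G1 X0.675 Y16.985
G1 X0.885 Y8.182
G1 X6.704 Y1.574
G1 X15.409 Y0.252
G1 X22.927 Y4.836
G1 X25.740 Y13.179
; layer 6
G0 Z8.757
G0 X25.740 Y13.179
G1 X22.532 Y21.379
G1 X14.804 Y25.598
G1 X6.172 Y23.863
G1 X0.675 Y16.985
G1 X0.885 Y8.182
G1 X6.704 Y1.574
G1 X15.409 Y0.252
G1 X22.927 Y4.836
G1 X25.740 Y13.179
; layer 7
G0 Z10.216
G0 X25.740 Y13.179
G1 X22.532 Y21.379
G1 X14.804 Y25.598
G1 X6.172 Y23.863
G1 X0.675 Y16.985
G1 X0.885 Y8.182
G1 X6.704 Y1.574
G1 X15.409 Y0.252
G1 X22.927 Y4.836
G1 X25.740 Y13.179
; layer 8
G0 Z11.676
G0 X25.740 Y13.179
G1 X22.532 Y21.379
G1 X14.804 Y25.598
G1 X6.172 Y23.863
G1 X0.675 Y16.985
G1 X0.885 Y8.182
G1 X6.704 Y1.574
G1 X15.409 Y0.252
G1 X22.927 Y4.836
G1 X25.740 Y13.179
M2 ; end

The solid is a regular 9-sided prism (a cylinder approximated with 9 flat sides), circumscribed radius ≈ 12.9 mm, height ≈ 11.7 mm. Slicing at Δz = 1.460 mm — 8 equal slices spanning the solid's height, so layer i sits at z = i·h/8 — gives 8 non-empty perimeters. Each is a 9-segment closed polygon; G0 lifts to the layer z and rapids to the start vertex, then G1 traces the edges.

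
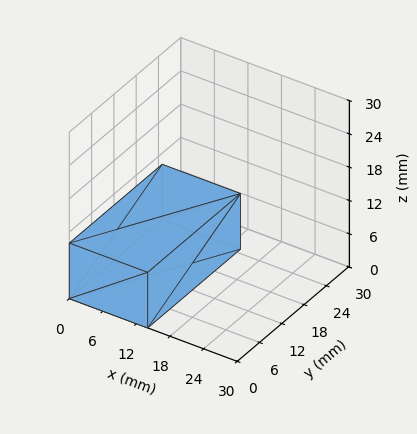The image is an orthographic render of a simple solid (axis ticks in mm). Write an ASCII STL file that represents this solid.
Reading the render: the shape is a rectangular box, roughly 14 × 25 mm footprint and 10 mm tall (dimensions read to the nearest mm from the axis ticks). For the STL, each face is triangulated and given an outward normal.

solid part
  facet normal 0.0000 0.0000 -1.0000
    outer loop
      vertex 14.00 25.00 0.00
      vertex 14.00 0.00 0.00
      vertex 0.00 0.00 0.00
    endloop
  endfacet
  facet normal 0.0000 0.0000 -1.0000
    outer loop
      vertex 0.00 25.00 0.00
      vertex 14.00 25.00 0.00
      vertex 0.00 0.00 0.00
    endloop
  endfacet
  facet normal 0.0000 0.0000 1.0000
    outer loop
      vertex 0.00 0.00 10.00
      vertex 14.00 0.00 10.00
      vertex 14.00 25.00 10.00
    endloop
  endfacet
  facet normal 0.0000 0.0000 1.0000
    outer loop
      vertex 0.00 0.00 10.00
      vertex 14.00 25.00 10.00
      vertex 0.00 25.00 10.00
    endloop
  endfacet
  facet normal 0.0000 -1.0000 0.0000
    outer loop
      vertex 0.00 0.00 0.00
      vertex 14.00 0.00 0.00
      vertex 14.00 0.00 10.00
    endloop
  endfacet
  facet normal 0.0000 -1.0000 0.0000
    outer loop
      vertex 0.00 0.00 0.00
      vertex 14.00 0.00 10.00
      vertex 0.00 0.00 10.00
    endloop
  endfacet
  facet normal 0.0000 1.0000 0.0000
    outer loop
      vertex 14.00 25.00 10.00
      vertex 14.00 25.00 0.00
      vertex 0.00 25.00 0.00
    endloop
  endfacet
  facet normal 0.0000 1.0000 0.0000
    outer loop
      vertex 0.00 25.00 10.00
      vertex 14.00 25.00 10.00
      vertex 0.00 25.00 0.00
    endloop
  endfacet
  facet normal -1.0000 0.0000 0.0000
    outer loop
      vertex 0.00 25.00 10.00
      vertex 0.00 25.00 0.00
      vertex 0.00 0.00 0.00
    endloop
  endfacet
  facet normal -1.0000 0.0000 0.0000
    outer loop
      vertex 0.00 0.00 10.00
      vertex 0.00 25.00 10.00
      vertex 0.00 0.00 0.00
    endloop
  endfacet
  facet normal 1.0000 0.0000 0.0000
    outer loop
      vertex 14.00 0.00 0.00
      vertex 14.00 25.00 0.00
      vertex 14.00 25.00 10.00
    endloop
  endfacet
  facet normal 1.0000 0.0000 0.0000
    outer loop
      vertex 14.00 0.00 0.00
      vertex 14.00 25.00 10.00
      vertex 14.00 0.00 10.00
    endloop
  endfacet
endsolid part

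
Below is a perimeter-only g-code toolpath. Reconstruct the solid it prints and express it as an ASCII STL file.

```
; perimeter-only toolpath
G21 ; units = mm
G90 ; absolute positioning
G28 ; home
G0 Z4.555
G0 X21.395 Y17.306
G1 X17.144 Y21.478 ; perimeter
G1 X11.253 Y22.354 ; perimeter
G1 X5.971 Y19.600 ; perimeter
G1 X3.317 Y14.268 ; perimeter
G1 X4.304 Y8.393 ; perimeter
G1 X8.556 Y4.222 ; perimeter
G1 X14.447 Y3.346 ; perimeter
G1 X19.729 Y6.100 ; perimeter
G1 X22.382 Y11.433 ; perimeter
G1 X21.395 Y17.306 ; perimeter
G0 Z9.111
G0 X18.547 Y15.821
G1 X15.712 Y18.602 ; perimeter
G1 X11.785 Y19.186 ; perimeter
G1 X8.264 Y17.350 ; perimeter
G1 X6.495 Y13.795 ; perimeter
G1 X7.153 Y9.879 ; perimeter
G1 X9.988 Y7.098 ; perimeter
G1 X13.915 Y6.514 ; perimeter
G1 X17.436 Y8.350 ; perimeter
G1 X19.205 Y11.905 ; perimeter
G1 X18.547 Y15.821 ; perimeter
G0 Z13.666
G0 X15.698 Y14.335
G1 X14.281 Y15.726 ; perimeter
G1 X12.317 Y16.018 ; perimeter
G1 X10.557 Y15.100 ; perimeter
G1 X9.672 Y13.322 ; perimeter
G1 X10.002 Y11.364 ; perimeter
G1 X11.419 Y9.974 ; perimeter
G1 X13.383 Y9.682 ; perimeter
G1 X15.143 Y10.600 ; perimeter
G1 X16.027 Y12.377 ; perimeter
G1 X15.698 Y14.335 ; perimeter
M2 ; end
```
solid part
  facet normal 0.0000 0.0000 -1.0000
    outer loop
      vertex 10.720 25.522 0.000
      vertex 18.575 24.354 0.000
      vertex 24.244 18.792 0.000
    endloop
  endfacet
  facet normal 0.0000 0.0000 -1.0000
    outer loop
      vertex 3.678 21.850 0.000
      vertex 10.720 25.522 0.000
      vertex 24.244 18.792 0.000
    endloop
  endfacet
  facet normal 0.0000 0.0000 -1.0000
    outer loop
      vertex 0.140 14.740 0.000
      vertex 3.678 21.850 0.000
      vertex 24.244 18.792 0.000
    endloop
  endfacet
  facet normal 0.0000 0.0000 -1.0000
    outer loop
      vertex 1.456 6.908 0.000
      vertex 0.140 14.740 0.000
      vertex 24.244 18.792 0.000
    endloop
  endfacet
  facet normal 0.0000 0.0000 -1.0000
    outer loop
      vertex 7.125 1.346 0.000
      vertex 1.456 6.908 0.000
      vertex 24.244 18.792 0.000
    endloop
  endfacet
  facet normal 0.0000 0.0000 -1.0000
    outer loop
      vertex 14.980 0.178 0.000
      vertex 7.125 1.346 0.000
      vertex 24.244 18.792 0.000
    endloop
  endfacet
  facet normal 0.0000 0.0000 -1.0000
    outer loop
      vertex 22.022 3.850 0.000
      vertex 14.980 0.178 0.000
      vertex 24.244 18.792 0.000
    endloop
  endfacet
  facet normal 0.0000 0.0000 -1.0000
    outer loop
      vertex 25.560 10.960 0.000
      vertex 22.022 3.850 0.000
      vertex 24.244 18.792 0.000
    endloop
  endfacet
  facet normal 0.5816 0.5928 0.5570
    outer loop
      vertex 24.244 18.792 0.000
      vertex 18.575 24.354 0.000
      vertex 12.850 12.850 18.221
    endloop
  endfacet
  facet normal 0.1221 0.8215 0.5570
    outer loop
      vertex 18.575 24.354 0.000
      vertex 10.720 25.522 0.000
      vertex 12.850 12.850 18.221
    endloop
  endfacet
  facet normal -0.3840 0.7364 0.5570
    outer loop
      vertex 10.720 25.522 0.000
      vertex 3.678 21.850 0.000
      vertex 12.850 12.850 18.221
    endloop
  endfacet
  facet normal -0.7435 0.3700 0.5570
    outer loop
      vertex 3.678 21.850 0.000
      vertex 0.140 14.740 0.000
      vertex 12.850 12.850 18.221
    endloop
  endfacet
  facet normal -0.8190 -0.1376 0.5570
    outer loop
      vertex 0.140 14.740 0.000
      vertex 1.456 6.908 0.000
      vertex 12.850 12.850 18.221
    endloop
  endfacet
  facet normal -0.5816 -0.5928 0.5570
    outer loop
      vertex 1.456 6.908 0.000
      vertex 7.125 1.346 0.000
      vertex 12.850 12.850 18.221
    endloop
  endfacet
  facet normal -0.1221 -0.8215 0.5570
    outer loop
      vertex 7.125 1.346 0.000
      vertex 14.980 0.178 0.000
      vertex 12.850 12.850 18.221
    endloop
  endfacet
  facet normal 0.3840 -0.7364 0.5570
    outer loop
      vertex 14.980 0.178 0.000
      vertex 22.022 3.850 0.000
      vertex 12.850 12.850 18.221
    endloop
  endfacet
  facet normal 0.7435 -0.3700 0.5570
    outer loop
      vertex 22.022 3.850 0.000
      vertex 25.560 10.960 0.000
      vertex 12.850 12.850 18.221
    endloop
  endfacet
  facet normal 0.8190 0.1376 0.5570
    outer loop
      vertex 25.560 10.960 0.000
      vertex 24.244 18.792 0.000
      vertex 12.850 12.850 18.221
    endloop
  endfacet
endsolid part

The G0 Z moves step by Δz≈4.555 mm. The G1 loops shrink linearly with z, so the solid tapers from its base footprint up to z≈18.2. Closing with a flat bottom cap and the tapered top and triangulating gives 18 facets — a regular 10-sided pyramid, base circumscribed radius ≈ 12.8 mm, apex at z ≈ 18.2 mm.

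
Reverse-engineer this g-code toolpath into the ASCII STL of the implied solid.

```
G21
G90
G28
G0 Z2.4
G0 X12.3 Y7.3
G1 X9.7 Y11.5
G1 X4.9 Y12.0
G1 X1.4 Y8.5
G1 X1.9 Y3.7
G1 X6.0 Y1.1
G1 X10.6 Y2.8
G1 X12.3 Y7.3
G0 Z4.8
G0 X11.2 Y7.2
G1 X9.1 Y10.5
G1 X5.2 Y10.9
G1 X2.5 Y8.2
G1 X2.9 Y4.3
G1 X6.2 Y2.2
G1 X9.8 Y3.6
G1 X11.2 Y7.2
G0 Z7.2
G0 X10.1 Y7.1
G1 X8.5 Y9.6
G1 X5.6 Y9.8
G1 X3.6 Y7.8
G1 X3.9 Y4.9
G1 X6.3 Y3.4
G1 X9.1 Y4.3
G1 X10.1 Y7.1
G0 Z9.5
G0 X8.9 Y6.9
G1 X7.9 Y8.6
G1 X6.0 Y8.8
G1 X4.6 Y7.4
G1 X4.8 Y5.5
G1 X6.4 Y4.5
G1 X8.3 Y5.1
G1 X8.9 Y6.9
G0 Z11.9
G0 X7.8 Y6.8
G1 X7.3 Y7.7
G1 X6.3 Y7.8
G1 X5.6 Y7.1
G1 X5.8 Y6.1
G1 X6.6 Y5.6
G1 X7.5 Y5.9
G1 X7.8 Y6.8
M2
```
solid part
  facet normal 0.0000 0.0000 -1.0000
    outer loop
      vertex 4.5 13.0 0.0
      vertex 10.3 12.4 0.0
      vertex 13.4 7.4 0.0
    endloop
  endfacet
  facet normal 0.0000 0.0000 -1.0000
    outer loop
      vertex 0.4 8.9 0.0
      vertex 4.5 13.0 0.0
      vertex 13.4 7.4 0.0
    endloop
  endfacet
  facet normal 0.0000 0.0000 -1.0000
    outer loop
      vertex 1.0 3.1 0.0
      vertex 0.4 8.9 0.0
      vertex 13.4 7.4 0.0
    endloop
  endfacet
  facet normal 0.0000 0.0000 -1.0000
    outer loop
      vertex 5.9 0.0 0.0
      vertex 1.0 3.1 0.0
      vertex 13.4 7.4 0.0
    endloop
  endfacet
  facet normal 0.0000 0.0000 -1.0000
    outer loop
      vertex 11.4 2.0 0.0
      vertex 5.9 0.0 0.0
      vertex 13.4 7.4 0.0
    endloop
  endfacet
  facet normal 0.7825 0.4851 0.3904
    outer loop
      vertex 13.4 7.4 0.0
      vertex 10.3 12.4 0.0
      vertex 6.7 6.7 14.3
    endloop
  endfacet
  facet normal 0.0948 0.9163 0.3891
    outer loop
      vertex 10.3 12.4 0.0
      vertex 4.5 13.0 0.0
      vertex 6.7 6.7 14.3
    endloop
  endfacet
  facet normal -0.6519 0.6519 0.3875
    outer loop
      vertex 4.5 13.0 0.0
      vertex 0.4 8.9 0.0
      vertex 6.7 6.7 14.3
    endloop
  endfacet
  facet normal -0.9163 -0.0948 0.3891
    outer loop
      vertex 0.4 8.9 0.0
      vertex 1.0 3.1 0.0
      vertex 6.7 6.7 14.3
    endloop
  endfacet
  facet normal -0.4919 -0.7775 0.3918
    outer loop
      vertex 1.0 3.1 0.0
      vertex 5.9 0.0 0.0
      vertex 6.7 6.7 14.3
    endloop
  endfacet
  facet normal 0.3149 -0.8661 0.3882
    outer loop
      vertex 5.9 0.0 0.0
      vertex 11.4 2.0 0.0
      vertex 6.7 6.7 14.3
    endloop
  endfacet
  facet normal 0.8639 -0.3199 0.3891
    outer loop
      vertex 11.4 2.0 0.0
      vertex 13.4 7.4 0.0
      vertex 6.7 6.7 14.3
    endloop
  endfacet
endsolid part

The G0 Z moves step by Δz≈2.4 mm. The G1 loops shrink linearly with z, so the solid tapers from its base footprint up to z≈14.3. Closing with a flat bottom cap and the tapered top and triangulating gives 12 facets — a regular 7-sided pyramid, base circumscribed radius ≈ 6.7 mm, apex at z ≈ 14.3 mm.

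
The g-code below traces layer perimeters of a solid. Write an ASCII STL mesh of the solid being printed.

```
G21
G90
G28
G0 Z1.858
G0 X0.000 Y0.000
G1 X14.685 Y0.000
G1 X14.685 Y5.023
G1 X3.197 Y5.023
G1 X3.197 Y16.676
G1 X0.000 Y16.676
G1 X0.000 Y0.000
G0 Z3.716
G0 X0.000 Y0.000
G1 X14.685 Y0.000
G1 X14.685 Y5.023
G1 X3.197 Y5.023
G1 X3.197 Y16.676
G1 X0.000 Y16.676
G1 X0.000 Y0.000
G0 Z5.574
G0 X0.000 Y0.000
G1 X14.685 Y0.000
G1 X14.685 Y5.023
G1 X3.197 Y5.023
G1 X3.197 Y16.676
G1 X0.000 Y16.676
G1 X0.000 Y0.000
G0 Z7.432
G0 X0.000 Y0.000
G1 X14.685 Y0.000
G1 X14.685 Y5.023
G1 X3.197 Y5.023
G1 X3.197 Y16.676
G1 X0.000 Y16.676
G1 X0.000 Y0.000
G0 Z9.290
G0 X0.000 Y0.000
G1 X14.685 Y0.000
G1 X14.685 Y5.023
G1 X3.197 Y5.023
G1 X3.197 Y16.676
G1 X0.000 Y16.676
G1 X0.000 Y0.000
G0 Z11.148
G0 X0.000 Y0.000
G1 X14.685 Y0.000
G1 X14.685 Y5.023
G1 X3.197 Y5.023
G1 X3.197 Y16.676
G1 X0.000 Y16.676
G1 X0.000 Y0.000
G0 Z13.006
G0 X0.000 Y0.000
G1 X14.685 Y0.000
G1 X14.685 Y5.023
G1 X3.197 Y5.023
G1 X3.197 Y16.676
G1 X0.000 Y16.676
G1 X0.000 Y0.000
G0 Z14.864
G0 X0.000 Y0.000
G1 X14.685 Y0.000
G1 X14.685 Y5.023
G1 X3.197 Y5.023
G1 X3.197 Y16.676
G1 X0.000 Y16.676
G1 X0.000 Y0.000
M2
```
solid part
  facet normal 0.0000 0.0000 -1.0000
    outer loop
      vertex 14.685 5.023 0.000
      vertex 14.685 0.000 0.000
      vertex 0.000 0.000 0.000
    endloop
  endfacet
  facet normal 0.0000 0.0000 -1.0000
    outer loop
      vertex 3.197 5.023 0.000
      vertex 14.685 5.023 0.000
      vertex 0.000 0.000 0.000
    endloop
  endfacet
  facet normal 0.0000 0.0000 -1.0000
    outer loop
      vertex 3.197 16.676 0.000
      vertex 3.197 5.023 0.000
      vertex 0.000 0.000 0.000
    endloop
  endfacet
  facet normal 0.0000 0.0000 -1.0000
    outer loop
      vertex 0.000 16.676 0.000
      vertex 3.197 16.676 0.000
      vertex 0.000 0.000 0.000
    endloop
  endfacet
  facet normal 0.0000 0.0000 1.0000
    outer loop
      vertex 0.000 0.000 14.864
      vertex 14.685 0.000 14.864
      vertex 14.685 5.023 14.864
    endloop
  endfacet
  facet normal 0.0000 0.0000 1.0000
    outer loop
      vertex 0.000 0.000 14.864
      vertex 14.685 5.023 14.864
      vertex 3.197 5.023 14.864
    endloop
  endfacet
  facet normal 0.0000 0.0000 1.0000
    outer loop
      vertex 0.000 0.000 14.864
      vertex 3.197 5.023 14.864
      vertex 3.197 16.676 14.864
    endloop
  endfacet
  facet normal 0.0000 0.0000 1.0000
    outer loop
      vertex 0.000 0.000 14.864
      vertex 3.197 16.676 14.864
      vertex 0.000 16.676 14.864
    endloop
  endfacet
  facet normal 0.0000 -1.0000 0.0000
    outer loop
      vertex 0.000 0.000 0.000
      vertex 14.685 0.000 0.000
      vertex 14.685 0.000 14.864
    endloop
  endfacet
  facet normal 0.0000 -1.0000 0.0000
    outer loop
      vertex 0.000 0.000 0.000
      vertex 14.685 0.000 14.864
      vertex 0.000 0.000 14.864
    endloop
  endfacet
  facet normal 1.0000 0.0000 0.0000
    outer loop
      vertex 14.685 0.000 0.000
      vertex 14.685 5.023 0.000
      vertex 14.685 5.023 14.864
    endloop
  endfacet
  facet normal 1.0000 0.0000 0.0000
    outer loop
      vertex 14.685 0.000 0.000
      vertex 14.685 5.023 14.864
      vertex 14.685 0.000 14.864
    endloop
  endfacet
  facet normal 0.0000 1.0000 0.0000
    outer loop
      vertex 14.685 5.023 0.000
      vertex 3.197 5.023 0.000
      vertex 3.197 5.023 14.864
    endloop
  endfacet
  facet normal 0.0000 1.0000 0.0000
    outer loop
      vertex 14.685 5.023 0.000
      vertex 3.197 5.023 14.864
      vertex 14.685 5.023 14.864
    endloop
  endfacet
  facet normal 1.0000 0.0000 0.0000
    outer loop
      vertex 3.197 5.023 0.000
      vertex 3.197 16.676 0.000
      vertex 3.197 16.676 14.864
    endloop
  endfacet
  facet normal 1.0000 0.0000 0.0000
    outer loop
      vertex 3.197 5.023 0.000
      vertex 3.197 16.676 14.864
      vertex 3.197 5.023 14.864
    endloop
  endfacet
  facet normal 0.0000 1.0000 0.0000
    outer loop
      vertex 3.197 16.676 0.000
      vertex 0.000 16.676 0.000
      vertex 0.000 16.676 14.864
    endloop
  endfacet
  facet normal 0.0000 1.0000 0.0000
    outer loop
      vertex 3.197 16.676 0.000
      vertex 0.000 16.676 14.864
      vertex 3.197 16.676 14.864
    endloop
  endfacet
  facet normal -1.0000 0.0000 0.0000
    outer loop
      vertex 0.000 16.676 0.000
      vertex 0.000 0.000 0.000
      vertex 0.000 0.000 14.864
    endloop
  endfacet
  facet normal -1.0000 0.0000 0.0000
    outer loop
      vertex 0.000 16.676 0.000
      vertex 0.000 0.000 14.864
      vertex 0.000 16.676 14.864
    endloop
  endfacet
endsolid part

The G0 Z moves step by Δz≈1.858 mm. Every layer's G1 loop is the same polygon, so the solid is a straight extrusion of it from z=0 to z≈14.9. Closing with flat bottom and top caps and triangulating gives 20 facets — an L-shaped prism: outer 14.7 × 16.7 mm, arm thicknesses ≈ 5.02 mm (horizontal) and 3.2 mm (vertical), extruded 14.9 mm in z.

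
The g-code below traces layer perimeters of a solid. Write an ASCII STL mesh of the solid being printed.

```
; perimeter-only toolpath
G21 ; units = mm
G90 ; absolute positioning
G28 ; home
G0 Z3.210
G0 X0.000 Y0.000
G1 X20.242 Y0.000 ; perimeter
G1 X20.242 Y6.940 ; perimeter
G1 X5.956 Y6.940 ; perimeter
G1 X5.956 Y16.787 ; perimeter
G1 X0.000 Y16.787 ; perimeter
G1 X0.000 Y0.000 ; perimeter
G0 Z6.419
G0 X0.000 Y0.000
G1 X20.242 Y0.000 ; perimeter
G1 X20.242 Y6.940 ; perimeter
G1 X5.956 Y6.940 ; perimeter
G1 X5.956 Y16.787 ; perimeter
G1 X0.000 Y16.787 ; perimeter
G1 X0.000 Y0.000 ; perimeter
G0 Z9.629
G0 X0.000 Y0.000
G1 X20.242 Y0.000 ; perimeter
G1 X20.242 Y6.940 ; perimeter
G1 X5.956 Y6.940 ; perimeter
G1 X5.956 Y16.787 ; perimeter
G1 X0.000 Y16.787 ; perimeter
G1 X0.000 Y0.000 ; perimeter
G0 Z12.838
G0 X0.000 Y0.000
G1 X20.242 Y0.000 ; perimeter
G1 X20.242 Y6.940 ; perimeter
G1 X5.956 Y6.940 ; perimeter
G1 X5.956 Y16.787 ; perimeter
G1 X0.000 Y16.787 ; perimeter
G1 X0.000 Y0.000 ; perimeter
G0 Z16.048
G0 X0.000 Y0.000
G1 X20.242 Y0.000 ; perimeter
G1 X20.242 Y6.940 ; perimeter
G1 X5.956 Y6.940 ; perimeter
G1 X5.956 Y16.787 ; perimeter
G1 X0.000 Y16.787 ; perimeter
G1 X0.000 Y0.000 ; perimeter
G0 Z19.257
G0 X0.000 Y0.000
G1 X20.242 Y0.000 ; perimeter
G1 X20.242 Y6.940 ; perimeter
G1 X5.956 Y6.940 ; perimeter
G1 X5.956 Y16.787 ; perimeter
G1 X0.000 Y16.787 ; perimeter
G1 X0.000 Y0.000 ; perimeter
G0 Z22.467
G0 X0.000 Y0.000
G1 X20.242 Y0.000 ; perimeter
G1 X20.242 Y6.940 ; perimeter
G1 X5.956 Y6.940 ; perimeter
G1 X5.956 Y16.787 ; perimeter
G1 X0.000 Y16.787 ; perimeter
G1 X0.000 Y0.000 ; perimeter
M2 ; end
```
solid part
  facet normal 0.0000 0.0000 -1.0000
    outer loop
      vertex 20.242 6.940 0.000
      vertex 20.242 0.000 0.000
      vertex 0.000 0.000 0.000
    endloop
  endfacet
  facet normal 0.0000 0.0000 -1.0000
    outer loop
      vertex 5.956 6.940 0.000
      vertex 20.242 6.940 0.000
      vertex 0.000 0.000 0.000
    endloop
  endfacet
  facet normal 0.0000 0.0000 -1.0000
    outer loop
      vertex 5.956 16.787 0.000
      vertex 5.956 6.940 0.000
      vertex 0.000 0.000 0.000
    endloop
  endfacet
  facet normal 0.0000 0.0000 -1.0000
    outer loop
      vertex 0.000 16.787 0.000
      vertex 5.956 16.787 0.000
      vertex 0.000 0.000 0.000
    endloop
  endfacet
  facet normal 0.0000 0.0000 1.0000
    outer loop
      vertex 0.000 0.000 22.467
      vertex 20.242 0.000 22.467
      vertex 20.242 6.940 22.467
    endloop
  endfacet
  facet normal 0.0000 0.0000 1.0000
    outer loop
      vertex 0.000 0.000 22.467
      vertex 20.242 6.940 22.467
      vertex 5.956 6.940 22.467
    endloop
  endfacet
  facet normal 0.0000 0.0000 1.0000
    outer loop
      vertex 0.000 0.000 22.467
      vertex 5.956 6.940 22.467
      vertex 5.956 16.787 22.467
    endloop
  endfacet
  facet normal 0.0000 0.0000 1.0000
    outer loop
      vertex 0.000 0.000 22.467
      vertex 5.956 16.787 22.467
      vertex 0.000 16.787 22.467
    endloop
  endfacet
  facet normal 0.0000 -1.0000 0.0000
    outer loop
      vertex 0.000 0.000 0.000
      vertex 20.242 0.000 0.000
      vertex 20.242 0.000 22.467
    endloop
  endfacet
  facet normal 0.0000 -1.0000 0.0000
    outer loop
      vertex 0.000 0.000 0.000
      vertex 20.242 0.000 22.467
      vertex 0.000 0.000 22.467
    endloop
  endfacet
  facet normal 1.0000 0.0000 0.0000
    outer loop
      vertex 20.242 0.000 0.000
      vertex 20.242 6.940 0.000
      vertex 20.242 6.940 22.467
    endloop
  endfacet
  facet normal 1.0000 0.0000 0.0000
    outer loop
      vertex 20.242 0.000 0.000
      vertex 20.242 6.940 22.467
      vertex 20.242 0.000 22.467
    endloop
  endfacet
  facet normal 0.0000 1.0000 0.0000
    outer loop
      vertex 20.242 6.940 0.000
      vertex 5.956 6.940 0.000
      vertex 5.956 6.940 22.467
    endloop
  endfacet
  facet normal 0.0000 1.0000 0.0000
    outer loop
      vertex 20.242 6.940 0.000
      vertex 5.956 6.940 22.467
      vertex 20.242 6.940 22.467
    endloop
  endfacet
  facet normal 1.0000 0.0000 0.0000
    outer loop
      vertex 5.956 6.940 0.000
      vertex 5.956 16.787 0.000
      vertex 5.956 16.787 22.467
    endloop
  endfacet
  facet normal 1.0000 0.0000 0.0000
    outer loop
      vertex 5.956 6.940 0.000
      vertex 5.956 16.787 22.467
      vertex 5.956 6.940 22.467
    endloop
  endfacet
  facet normal 0.0000 1.0000 0.0000
    outer loop
      vertex 5.956 16.787 0.000
      vertex 0.000 16.787 0.000
      vertex 0.000 16.787 22.467
    endloop
  endfacet
  facet normal 0.0000 1.0000 0.0000
    outer loop
      vertex 5.956 16.787 0.000
      vertex 0.000 16.787 22.467
      vertex 5.956 16.787 22.467
    endloop
  endfacet
  facet normal -1.0000 0.0000 0.0000
    outer loop
      vertex 0.000 16.787 0.000
      vertex 0.000 0.000 0.000
      vertex 0.000 0.000 22.467
    endloop
  endfacet
  facet normal -1.0000 0.0000 0.0000
    outer loop
      vertex 0.000 16.787 0.000
      vertex 0.000 0.000 22.467
      vertex 0.000 16.787 22.467
    endloop
  endfacet
endsolid part

The G0 Z moves step by Δz≈3.210 mm. Every layer's G1 loop is the same polygon, so the solid is a straight extrusion of it from z=0 to z≈22.5. Closing with flat bottom and top caps and triangulating gives 20 facets — an L-shaped prism: outer 20.2 × 16.8 mm, arm thicknesses ≈ 6.94 mm (horizontal) and 5.96 mm (vertical), extruded 22.5 mm in z.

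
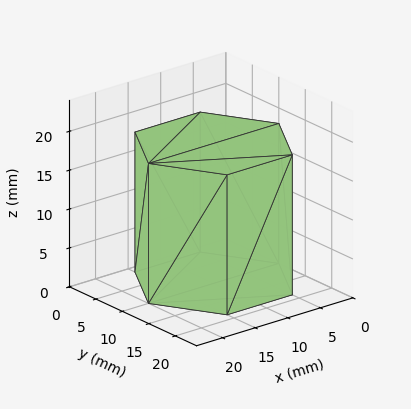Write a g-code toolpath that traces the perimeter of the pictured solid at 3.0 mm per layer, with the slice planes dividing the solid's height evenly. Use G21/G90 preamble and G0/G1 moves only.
Reading the render: the shape is a regular 6-sided prism (a cylinder approximated with 6 flat sides), circumscribed radius ≈ 10 mm, height ≈ 18 mm (dimensions read to the nearest mm from the axis ticks). For the g-code, the solid's height is divided into equal slices at the stated Δz and each level perimeter traced with G1 moves after a G0 lift.

; perimeter-only toolpath
G21 ; units = mm
G90 ; absolute positioning
G28 ; home
; layer 1
G0 Z3.0
G0 X20.0 Y10.0
G1 X15.0 Y18.7
G1 X5.0 Y18.7
G1 X0.0 Y10.0
G1 X5.0 Y1.3
G1 X15.0 Y1.3
G1 X20.0 Y10.0
; layer 2
G0 Z6.0
G0 X20.0 Y10.0
G1 X15.0 Y18.7
G1 X5.0 Y18.7
G1 X0.0 Y10.0
G1 X5.0 Y1.3
G1 X15.0 Y1.3
G1 X20.0 Y10.0
; layer 3
G0 Z9.0
G0 X20.0 Y10.0
G1 X15.0 Y18.7
G1 X5.0 Y18.7
G1 X0.0 Y10.0
G1 X5.0 Y1.3
G1 X15.0 Y1.3
G1 X20.0 Y10.0
; layer 4
G0 Z12.0
G0 X20.0 Y10.0
G1 X15.0 Y18.7
G1 X5.0 Y18.7
G1 X0.0 Y10.0
G1 X5.0 Y1.3
G1 X15.0 Y1.3
G1 X20.0 Y10.0
; layer 5
G0 Z15.0
G0 X20.0 Y10.0
G1 X15.0 Y18.7
G1 X5.0 Y18.7
G1 X0.0 Y10.0
G1 X5.0 Y1.3
G1 X15.0 Y1.3
G1 X20.0 Y10.0
; layer 6
G0 Z18.0
G0 X20.0 Y10.0
G1 X15.0 Y18.7
G1 X5.0 Y18.7
G1 X0.0 Y10.0
G1 X5.0 Y1.3
G1 X15.0 Y1.3
G1 X20.0 Y10.0
M2 ; end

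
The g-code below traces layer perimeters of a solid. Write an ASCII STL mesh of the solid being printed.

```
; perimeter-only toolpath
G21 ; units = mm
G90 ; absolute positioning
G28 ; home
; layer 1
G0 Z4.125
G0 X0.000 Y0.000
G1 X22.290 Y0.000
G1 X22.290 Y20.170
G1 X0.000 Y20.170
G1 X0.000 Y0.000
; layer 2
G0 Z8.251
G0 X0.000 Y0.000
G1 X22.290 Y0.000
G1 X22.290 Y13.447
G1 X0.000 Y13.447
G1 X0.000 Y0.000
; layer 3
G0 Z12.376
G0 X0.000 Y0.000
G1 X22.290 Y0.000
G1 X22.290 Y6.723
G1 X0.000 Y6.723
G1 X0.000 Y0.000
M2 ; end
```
solid part
  facet normal 0.0000 0.0000 -1.0000
    outer loop
      vertex 22.290 26.894 0.000
      vertex 22.290 0.000 0.000
      vertex 0.000 0.000 0.000
    endloop
  endfacet
  facet normal 0.0000 0.0000 -1.0000
    outer loop
      vertex 0.000 26.894 0.000
      vertex 22.290 26.894 0.000
      vertex 0.000 0.000 0.000
    endloop
  endfacet
  facet normal 0.0000 -1.0000 0.0000
    outer loop
      vertex 0.000 0.000 0.000
      vertex 22.290 0.000 0.000
      vertex 22.290 0.000 16.501
    endloop
  endfacet
  facet normal 0.0000 -1.0000 0.0000
    outer loop
      vertex 0.000 0.000 0.000
      vertex 22.290 0.000 16.501
      vertex 0.000 0.000 16.501
    endloop
  endfacet
  facet normal 0.0000 0.5230 0.8524
    outer loop
      vertex 0.000 0.000 16.501
      vertex 22.290 0.000 16.501
      vertex 22.290 26.894 0.000
    endloop
  endfacet
  facet normal 0.0000 0.5230 0.8524
    outer loop
      vertex 0.000 0.000 16.501
      vertex 22.290 26.894 0.000
      vertex 0.000 26.894 0.000
    endloop
  endfacet
  facet normal -1.0000 0.0000 0.0000
    outer loop
      vertex 0.000 0.000 16.501
      vertex 0.000 26.894 0.000
      vertex 0.000 0.000 0.000
    endloop
  endfacet
  facet normal 1.0000 0.0000 0.0000
    outer loop
      vertex 22.290 0.000 0.000
      vertex 22.290 26.894 0.000
      vertex 22.290 0.000 16.501
    endloop
  endfacet
endsolid part

The G0 Z moves step by Δz≈4.125 mm. The G1 loops shrink linearly with z, so the solid tapers from its base footprint up to z≈16.5. Closing with a flat bottom cap and the tapered top and triangulating gives 8 facets — a wedge (ramp): 22.3 × 26.9 mm base, rising to 16.5 mm along the y=0 edge and sloping linearly to z=0 at y=26.9.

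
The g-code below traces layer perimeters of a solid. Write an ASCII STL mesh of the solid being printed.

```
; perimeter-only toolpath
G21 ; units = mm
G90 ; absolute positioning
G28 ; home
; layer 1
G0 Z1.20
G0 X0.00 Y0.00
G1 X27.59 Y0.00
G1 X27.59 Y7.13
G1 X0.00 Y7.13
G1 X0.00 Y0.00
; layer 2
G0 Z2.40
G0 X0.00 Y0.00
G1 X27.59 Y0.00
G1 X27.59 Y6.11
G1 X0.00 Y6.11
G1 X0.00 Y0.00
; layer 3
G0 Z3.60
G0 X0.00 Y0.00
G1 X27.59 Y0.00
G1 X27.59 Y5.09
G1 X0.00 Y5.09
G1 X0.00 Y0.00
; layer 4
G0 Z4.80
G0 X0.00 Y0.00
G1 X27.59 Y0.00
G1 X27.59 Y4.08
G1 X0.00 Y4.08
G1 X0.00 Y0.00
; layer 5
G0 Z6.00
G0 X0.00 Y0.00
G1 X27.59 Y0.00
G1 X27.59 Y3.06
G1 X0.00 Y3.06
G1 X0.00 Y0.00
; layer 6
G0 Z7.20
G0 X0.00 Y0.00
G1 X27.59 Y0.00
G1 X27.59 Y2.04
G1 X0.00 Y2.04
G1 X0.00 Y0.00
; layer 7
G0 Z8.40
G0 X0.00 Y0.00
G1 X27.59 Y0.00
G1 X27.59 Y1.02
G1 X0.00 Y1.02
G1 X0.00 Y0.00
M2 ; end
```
solid part
  facet normal 0.0000 0.0000 -1.0000
    outer loop
      vertex 27.59 8.15 0.00
      vertex 27.59 0.00 0.00
      vertex 0.00 0.00 0.00
    endloop
  endfacet
  facet normal 0.0000 0.0000 -1.0000
    outer loop
      vertex 0.00 8.15 0.00
      vertex 27.59 8.15 0.00
      vertex 0.00 0.00 0.00
    endloop
  endfacet
  facet normal 0.0000 -1.0000 0.0000
    outer loop
      vertex 0.00 0.00 0.00
      vertex 27.59 0.00 0.00
      vertex 27.59 0.00 9.60
    endloop
  endfacet
  facet normal 0.0000 -1.0000 0.0000
    outer loop
      vertex 0.00 0.00 0.00
      vertex 27.59 0.00 9.60
      vertex 0.00 0.00 9.60
    endloop
  endfacet
  facet normal 0.0000 0.7623 0.6472
    outer loop
      vertex 0.00 0.00 9.60
      vertex 27.59 0.00 9.60
      vertex 27.59 8.15 0.00
    endloop
  endfacet
  facet normal 0.0000 0.7623 0.6472
    outer loop
      vertex 0.00 0.00 9.60
      vertex 27.59 8.15 0.00
      vertex 0.00 8.15 0.00
    endloop
  endfacet
  facet normal -1.0000 0.0000 0.0000
    outer loop
      vertex 0.00 0.00 9.60
      vertex 0.00 8.15 0.00
      vertex 0.00 0.00 0.00
    endloop
  endfacet
  facet normal 1.0000 0.0000 0.0000
    outer loop
      vertex 27.59 0.00 0.00
      vertex 27.59 8.15 0.00
      vertex 27.59 0.00 9.60
    endloop
  endfacet
endsolid part

The G0 Z moves step by Δz≈1.20 mm. The G1 loops shrink linearly with z, so the solid tapers from its base footprint up to z≈9.6. Closing with a flat bottom cap and the tapered top and triangulating gives 8 facets — a wedge (ramp): 27.6 × 8.15 mm base, rising to 9.6 mm along the y=0 edge and sloping linearly to z=0 at y=8.15.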